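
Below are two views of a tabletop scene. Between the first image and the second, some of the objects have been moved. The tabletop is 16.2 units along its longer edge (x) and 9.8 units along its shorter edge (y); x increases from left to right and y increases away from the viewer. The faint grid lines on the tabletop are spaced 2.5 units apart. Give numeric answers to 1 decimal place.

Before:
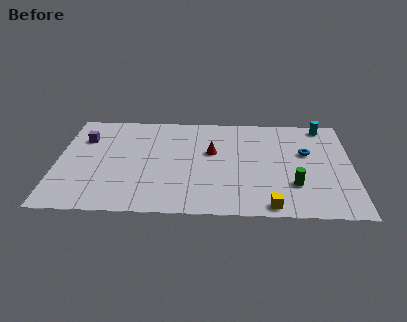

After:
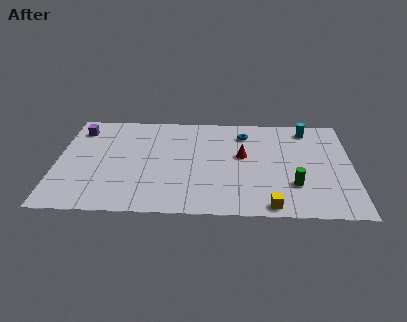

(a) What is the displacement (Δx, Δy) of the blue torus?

(-3.4, 1.8)

From the two frames, the blue torus sits at roughly (13.7, 6.0) before and (10.3, 7.8) after.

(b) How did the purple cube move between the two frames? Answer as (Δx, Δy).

(-0.3, 0.9)

The purple cube was at about (1.4, 7.0) and moved to about (1.1, 7.9).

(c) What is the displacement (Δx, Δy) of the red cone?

(1.7, -0.3)

The red cone started near (8.5, 5.9) and ended near (10.2, 5.6).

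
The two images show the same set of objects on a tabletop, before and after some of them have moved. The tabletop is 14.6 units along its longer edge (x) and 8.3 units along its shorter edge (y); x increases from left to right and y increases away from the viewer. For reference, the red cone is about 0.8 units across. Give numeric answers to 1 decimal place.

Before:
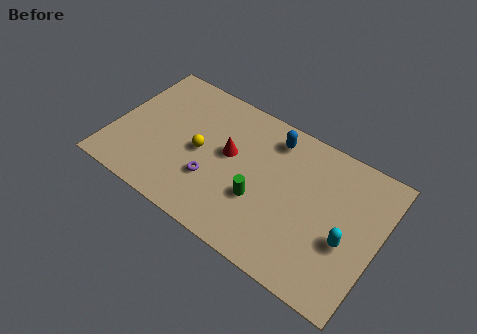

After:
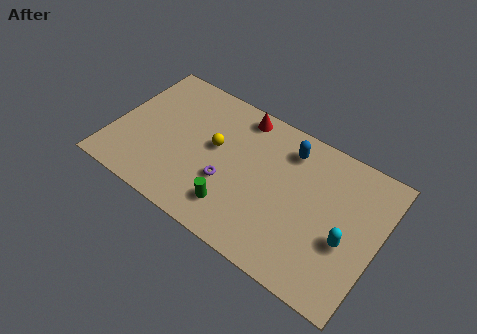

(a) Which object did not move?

the cyan capsule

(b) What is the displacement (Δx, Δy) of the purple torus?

(0.8, 0.3)

The purple torus was at about (5.7, 2.7) and moved to about (6.5, 3.0).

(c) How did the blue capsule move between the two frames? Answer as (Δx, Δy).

(0.9, -0.2)

The blue capsule was at about (8.4, 6.9) and moved to about (9.3, 6.7).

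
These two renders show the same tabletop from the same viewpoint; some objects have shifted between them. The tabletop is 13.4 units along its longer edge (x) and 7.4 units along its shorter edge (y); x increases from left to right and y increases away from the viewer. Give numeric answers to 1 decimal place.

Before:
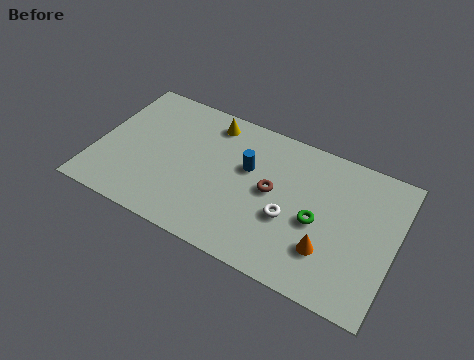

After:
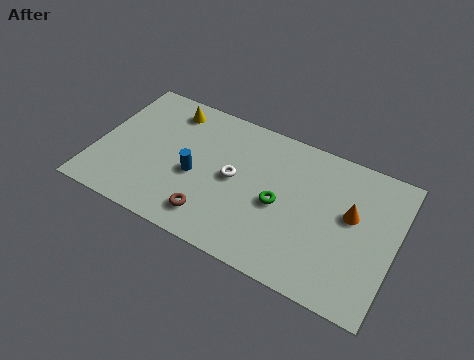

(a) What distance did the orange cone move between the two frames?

2.3

The orange cone moved from about (10.6, 2.1) to (11.4, 4.3), a distance of √(0.8² + 2.2²) ≈ 2.3.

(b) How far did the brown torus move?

3.5

The brown torus was near (7.9, 3.9) before and (5.5, 1.4) after, so it travelled √(2.4² + 2.5²) ≈ 3.5 units.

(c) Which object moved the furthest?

the brown torus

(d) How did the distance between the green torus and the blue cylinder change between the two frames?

+0.3

The distance was about 3.5 in the first image and 3.8 in the second, so they moved 0.3 units further apart.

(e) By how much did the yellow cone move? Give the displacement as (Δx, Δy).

(-1.9, -0.1)

The yellow cone started near (4.8, 6.3) and ended near (2.9, 6.2).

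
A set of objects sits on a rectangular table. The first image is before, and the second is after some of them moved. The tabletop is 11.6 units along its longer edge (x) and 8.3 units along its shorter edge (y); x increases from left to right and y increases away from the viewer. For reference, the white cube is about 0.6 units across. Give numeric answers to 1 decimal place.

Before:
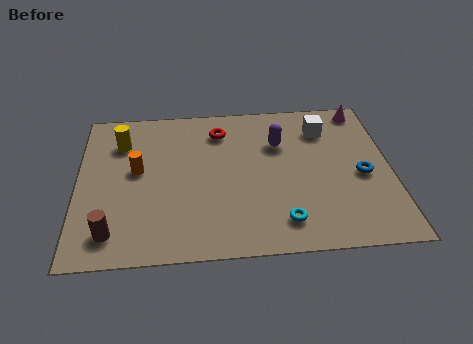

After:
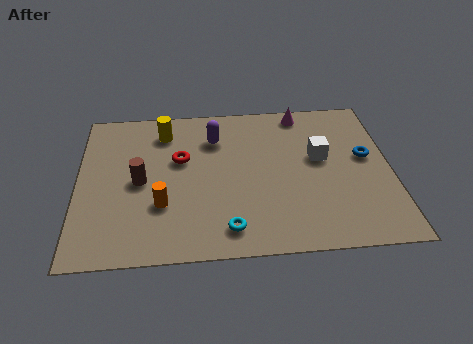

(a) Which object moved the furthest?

the brown cylinder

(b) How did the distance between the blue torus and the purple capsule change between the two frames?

+2.2

The distance was about 3.6 in the first image and 5.8 in the second, so they moved 2.2 units further apart.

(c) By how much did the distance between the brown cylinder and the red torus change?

-4.7

They were about 6.6 units apart before and 1.9 after — 4.7 units closer together.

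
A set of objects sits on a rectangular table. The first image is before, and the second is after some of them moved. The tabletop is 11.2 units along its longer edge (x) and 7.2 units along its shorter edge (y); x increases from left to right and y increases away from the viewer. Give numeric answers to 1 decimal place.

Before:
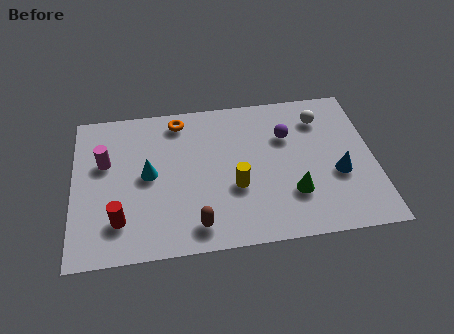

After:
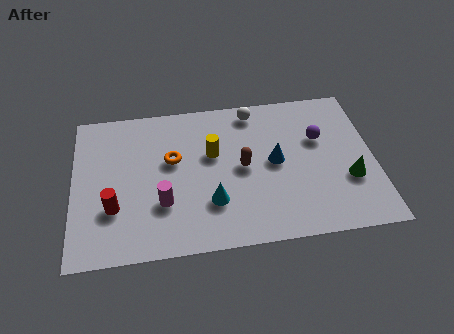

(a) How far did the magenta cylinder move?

3.0

The magenta cylinder moved from about (1.2, 4.5) to (3.3, 2.3), a distance of √(2.1² + 2.2²) ≈ 3.0.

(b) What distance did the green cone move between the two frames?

2.1

The green cone was near (8.1, 2.1) before and (10.2, 2.5) after, so it travelled √(2.1² + 0.4²) ≈ 2.1 units.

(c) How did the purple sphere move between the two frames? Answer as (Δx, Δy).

(1.2, -0.3)

From the two frames, the purple sphere sits at roughly (8.0, 4.9) before and (9.2, 4.6) after.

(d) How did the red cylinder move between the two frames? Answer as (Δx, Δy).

(-0.2, 0.6)

The red cylinder was at about (1.7, 1.7) and moved to about (1.5, 2.3).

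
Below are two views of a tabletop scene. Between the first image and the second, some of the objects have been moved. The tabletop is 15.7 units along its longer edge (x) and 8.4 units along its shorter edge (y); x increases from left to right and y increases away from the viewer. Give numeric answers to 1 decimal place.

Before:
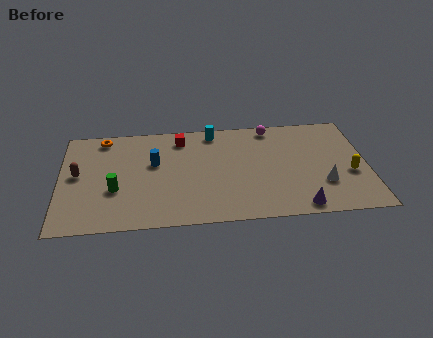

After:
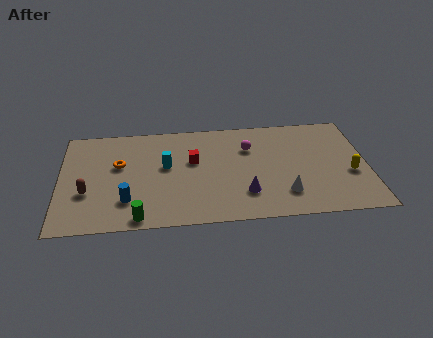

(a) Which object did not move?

the yellow capsule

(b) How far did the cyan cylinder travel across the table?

3.6

From (7.9, 7.4) to (5.4, 4.8), the cyan cylinder covered √(2.5² + 2.6²) ≈ 3.6 units.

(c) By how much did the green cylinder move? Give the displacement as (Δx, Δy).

(1.2, -2.3)

The green cylinder was at about (2.8, 3.1) and moved to about (4.0, 0.8).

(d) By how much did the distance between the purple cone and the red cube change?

-4.6

Before: roughly 8.5 units apart; after: 3.9. That's 4.6 units closer together.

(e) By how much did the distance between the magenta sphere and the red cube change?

-1.7

The distance was about 4.7 in the first image and 3.0 in the second, so they moved 1.7 units closer together.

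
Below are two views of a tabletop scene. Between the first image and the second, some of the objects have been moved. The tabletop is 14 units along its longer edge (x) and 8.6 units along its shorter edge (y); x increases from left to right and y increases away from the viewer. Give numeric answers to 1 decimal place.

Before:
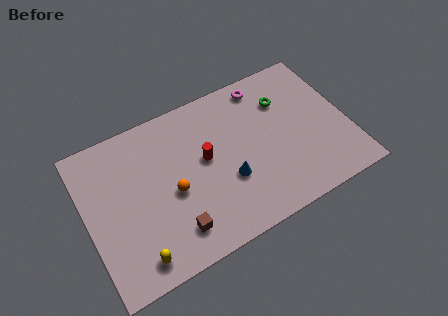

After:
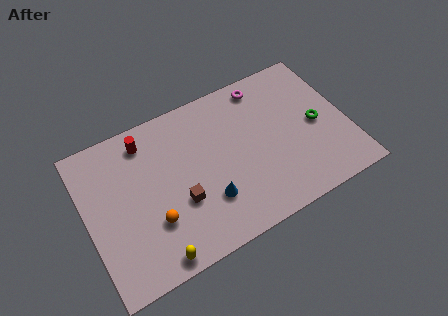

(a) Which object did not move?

the magenta torus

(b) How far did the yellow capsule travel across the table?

1.0

From (2.2, 1.2) to (3.1, 0.8), the yellow capsule covered √(0.9² + 0.4²) ≈ 1.0 units.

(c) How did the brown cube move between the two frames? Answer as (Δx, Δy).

(0.5, 1.4)

The brown cube was at about (4.3, 1.7) and moved to about (4.8, 3.1).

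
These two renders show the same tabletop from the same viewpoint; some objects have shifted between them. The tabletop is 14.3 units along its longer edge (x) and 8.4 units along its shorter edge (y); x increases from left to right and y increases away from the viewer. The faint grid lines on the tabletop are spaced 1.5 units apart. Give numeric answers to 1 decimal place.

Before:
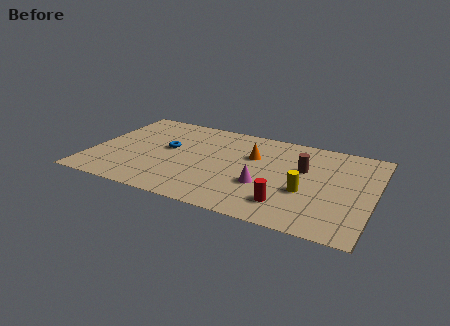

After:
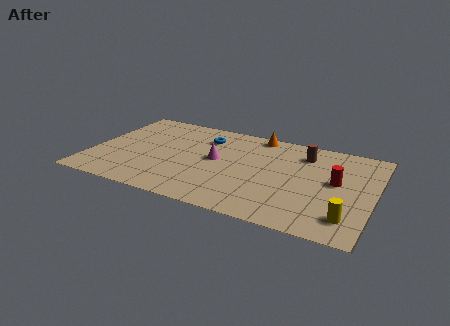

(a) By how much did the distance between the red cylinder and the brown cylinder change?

-0.7

They were about 3.4 units apart before and 2.7 after — 0.7 units closer together.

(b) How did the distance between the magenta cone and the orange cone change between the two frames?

+1.0

Before: roughly 2.6 units apart; after: 3.6. That's 1.0 units further apart.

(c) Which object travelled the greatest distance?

the red cylinder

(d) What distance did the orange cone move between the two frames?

2.1

From (8.1, 5.5) to (8.1, 7.6), the orange cone covered √(0.0² + 2.1²) ≈ 2.1 units.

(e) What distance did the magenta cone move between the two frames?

3.0

The magenta cone was near (8.9, 3.0) before and (6.3, 4.5) after, so it travelled √(2.6² + 1.5²) ≈ 3.0 units.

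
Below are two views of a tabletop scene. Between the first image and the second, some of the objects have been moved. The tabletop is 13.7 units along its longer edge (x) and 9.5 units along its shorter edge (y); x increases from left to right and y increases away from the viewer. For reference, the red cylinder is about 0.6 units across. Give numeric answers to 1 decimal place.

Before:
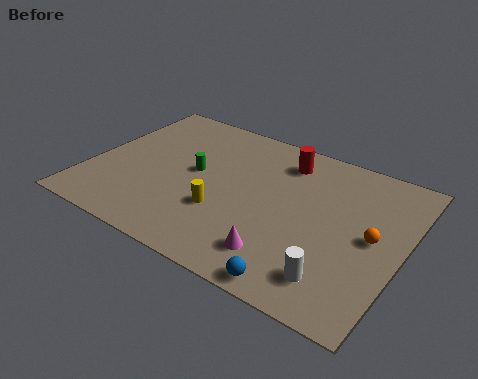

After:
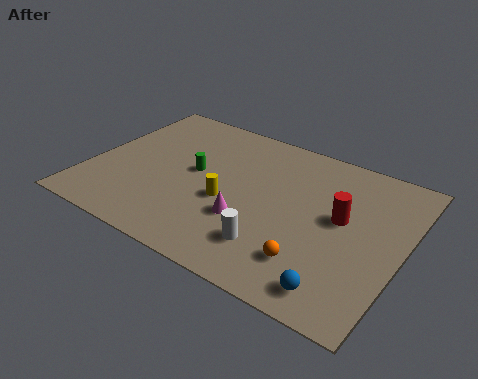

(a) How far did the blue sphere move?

1.7

The blue sphere moved from about (9.9, 0.8) to (11.5, 1.3), a distance of √(1.6² + 0.5²) ≈ 1.7.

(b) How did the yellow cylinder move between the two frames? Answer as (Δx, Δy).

(0.1, 0.7)

From the two frames, the yellow cylinder sits at roughly (6.1, 3.2) before and (6.2, 3.9) after.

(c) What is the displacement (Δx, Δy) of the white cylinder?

(-2.8, 0.4)

The white cylinder started near (11.3, 1.8) and ended near (8.5, 2.2).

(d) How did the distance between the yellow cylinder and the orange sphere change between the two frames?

-2.2

They were about 6.5 units apart before and 4.3 after — 2.2 units closer together.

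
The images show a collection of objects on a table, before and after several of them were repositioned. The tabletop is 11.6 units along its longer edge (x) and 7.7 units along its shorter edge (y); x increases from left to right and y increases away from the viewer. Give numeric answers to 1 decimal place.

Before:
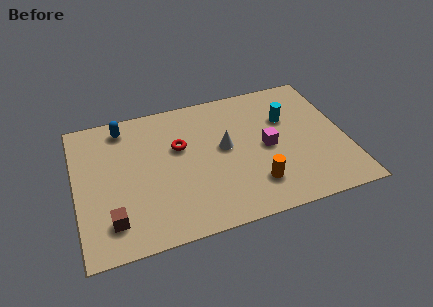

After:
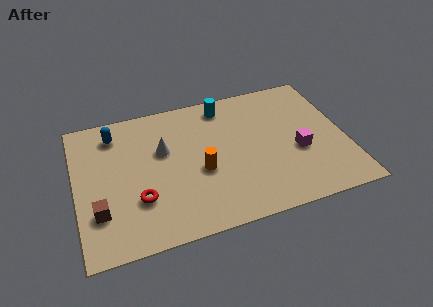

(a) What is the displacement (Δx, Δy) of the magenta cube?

(1.3, -0.6)

The magenta cube started near (8.2, 3.7) and ended near (9.5, 3.1).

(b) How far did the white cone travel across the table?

2.7

The white cone was near (6.4, 4.2) before and (3.8, 4.8) after, so it travelled √(2.6² + 0.6²) ≈ 2.7 units.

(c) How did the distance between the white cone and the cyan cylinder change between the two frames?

+0.4

The distance was about 2.9 in the first image and 3.3 in the second, so they moved 0.4 units further apart.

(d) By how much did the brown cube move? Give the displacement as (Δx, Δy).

(-0.5, 0.6)

The brown cube was at about (1.4, 1.6) and moved to about (0.9, 2.2).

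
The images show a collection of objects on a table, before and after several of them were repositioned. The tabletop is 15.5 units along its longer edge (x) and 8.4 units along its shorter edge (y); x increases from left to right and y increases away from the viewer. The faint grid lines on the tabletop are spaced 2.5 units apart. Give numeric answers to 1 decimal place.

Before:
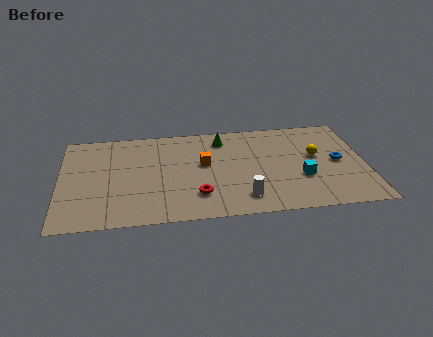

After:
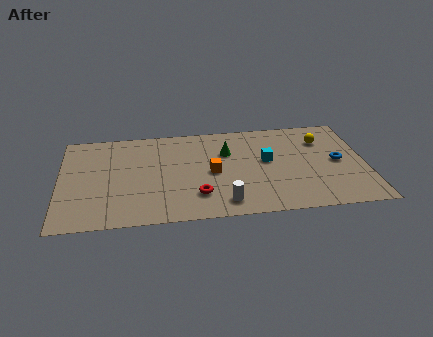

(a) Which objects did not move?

the red torus and the blue torus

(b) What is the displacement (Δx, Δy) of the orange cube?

(0.4, -0.8)

The orange cube was at about (7.3, 4.8) and moved to about (7.7, 4.0).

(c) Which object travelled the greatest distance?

the cyan cube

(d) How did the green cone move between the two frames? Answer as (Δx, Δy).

(0.2, -1.2)

The green cone started near (8.3, 6.9) and ended near (8.5, 5.7).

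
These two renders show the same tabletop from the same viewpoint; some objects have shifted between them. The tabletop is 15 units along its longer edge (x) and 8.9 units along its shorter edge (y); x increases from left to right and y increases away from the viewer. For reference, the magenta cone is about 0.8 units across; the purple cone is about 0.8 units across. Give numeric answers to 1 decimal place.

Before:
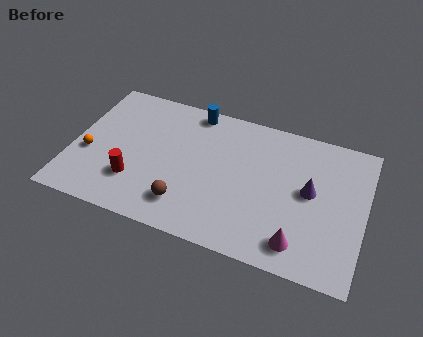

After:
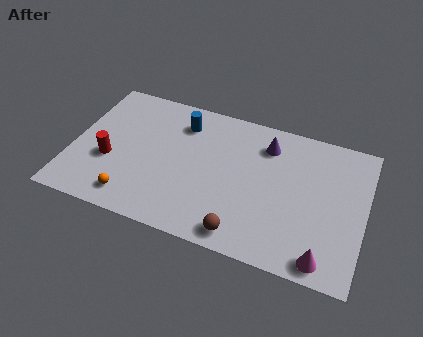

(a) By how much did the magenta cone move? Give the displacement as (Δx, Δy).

(1.3, -0.5)

The magenta cone was at about (11.9, 1.5) and moved to about (13.2, 1.0).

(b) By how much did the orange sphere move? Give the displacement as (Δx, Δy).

(2.5, -2.1)

The orange sphere started near (0.9, 3.5) and ended near (3.4, 1.4).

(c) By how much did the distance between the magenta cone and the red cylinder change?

+2.9

They were about 8.6 units apart before and 11.5 after — 2.9 units further apart.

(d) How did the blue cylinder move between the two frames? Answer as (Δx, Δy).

(-0.5, -1.0)

The blue cylinder was at about (5.9, 8.0) and moved to about (5.4, 7.0).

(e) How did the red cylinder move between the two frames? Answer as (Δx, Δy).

(-1.4, 0.9)

The red cylinder started near (3.4, 2.5) and ended near (2.0, 3.4).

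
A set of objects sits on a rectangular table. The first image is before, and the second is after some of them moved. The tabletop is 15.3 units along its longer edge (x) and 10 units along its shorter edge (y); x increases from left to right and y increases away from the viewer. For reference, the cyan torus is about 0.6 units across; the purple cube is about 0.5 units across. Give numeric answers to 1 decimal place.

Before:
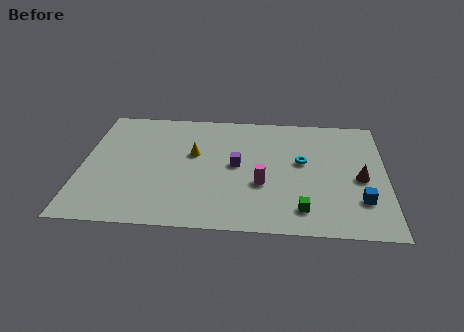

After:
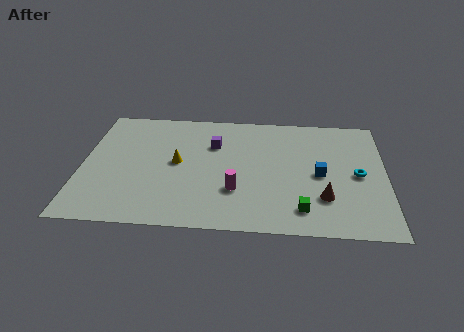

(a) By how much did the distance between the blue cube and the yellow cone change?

-1.8

They were about 9.0 units apart before and 7.2 after — 1.8 units closer together.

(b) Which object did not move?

the green cube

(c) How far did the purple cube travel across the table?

2.1

The purple cube moved from about (7.8, 5.2) to (6.6, 6.9), a distance of √(1.2² + 1.7²) ≈ 2.1.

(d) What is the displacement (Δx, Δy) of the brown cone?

(-1.8, -1.7)

The brown cone was at about (14.0, 4.5) and moved to about (12.2, 2.8).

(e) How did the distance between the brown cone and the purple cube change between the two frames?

+0.7

The distance was about 6.2 in the first image and 6.9 in the second, so they moved 0.7 units further apart.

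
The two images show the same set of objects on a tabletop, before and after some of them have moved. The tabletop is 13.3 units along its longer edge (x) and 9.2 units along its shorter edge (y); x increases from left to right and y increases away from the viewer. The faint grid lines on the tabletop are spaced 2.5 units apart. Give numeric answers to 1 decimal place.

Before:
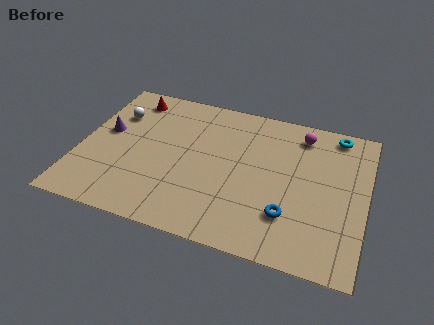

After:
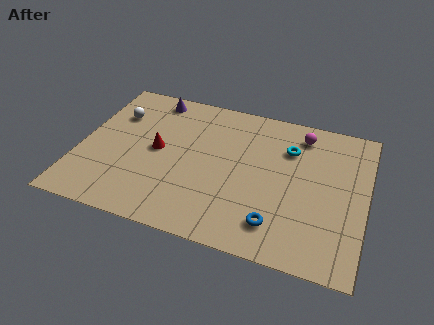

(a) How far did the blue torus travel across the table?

0.9

The blue torus was near (9.9, 2.5) before and (9.4, 1.8) after, so it travelled √(0.5² + 0.7²) ≈ 0.9 units.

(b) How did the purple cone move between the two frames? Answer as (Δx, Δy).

(1.9, 2.9)

From the two frames, the purple cone sits at roughly (1.1, 5.2) before and (3.0, 8.1) after.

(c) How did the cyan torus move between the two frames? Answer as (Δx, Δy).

(-2.1, -1.6)

From the two frames, the cyan torus sits at roughly (11.7, 8.2) before and (9.6, 6.6) after.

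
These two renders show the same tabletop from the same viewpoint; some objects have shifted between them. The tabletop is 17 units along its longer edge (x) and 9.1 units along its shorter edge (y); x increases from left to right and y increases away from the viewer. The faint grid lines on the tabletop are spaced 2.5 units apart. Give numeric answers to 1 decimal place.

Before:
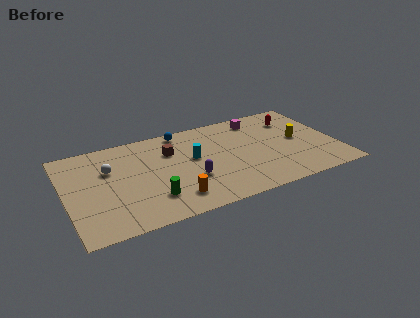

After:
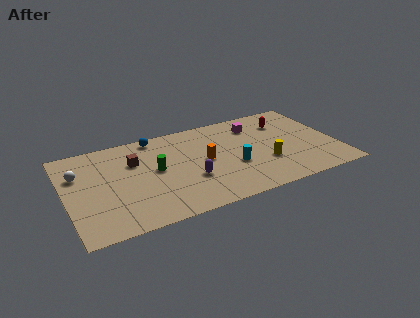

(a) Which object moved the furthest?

the orange cylinder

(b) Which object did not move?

the purple capsule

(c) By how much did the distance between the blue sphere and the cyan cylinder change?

+3.5

Before: roughly 3.0 units apart; after: 6.5. That's 3.5 units further apart.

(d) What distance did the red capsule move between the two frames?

0.6

From (14.7, 6.9) to (14.1, 6.8), the red capsule covered √(0.6² + 0.1²) ≈ 0.6 units.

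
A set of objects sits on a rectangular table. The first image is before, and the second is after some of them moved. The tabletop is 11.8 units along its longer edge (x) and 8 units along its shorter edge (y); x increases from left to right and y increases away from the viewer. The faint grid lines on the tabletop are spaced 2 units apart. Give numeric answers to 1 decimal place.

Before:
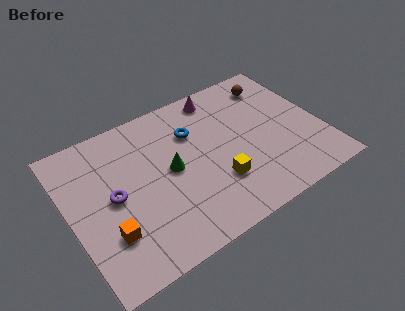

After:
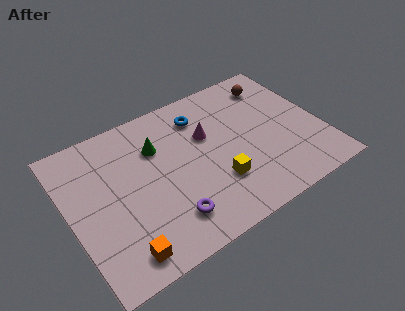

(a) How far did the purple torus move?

3.2

From (2.0, 4.0) to (4.2, 1.7), the purple torus covered √(2.2² + 2.3²) ≈ 3.2 units.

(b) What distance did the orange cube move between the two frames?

1.3

The orange cube was near (1.5, 2.3) before and (1.9, 1.1) after, so it travelled √(0.4² + 1.2²) ≈ 1.3 units.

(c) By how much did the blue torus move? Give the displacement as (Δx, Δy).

(0.5, 0.7)

The blue torus started near (6.0, 5.6) and ended near (6.5, 6.3).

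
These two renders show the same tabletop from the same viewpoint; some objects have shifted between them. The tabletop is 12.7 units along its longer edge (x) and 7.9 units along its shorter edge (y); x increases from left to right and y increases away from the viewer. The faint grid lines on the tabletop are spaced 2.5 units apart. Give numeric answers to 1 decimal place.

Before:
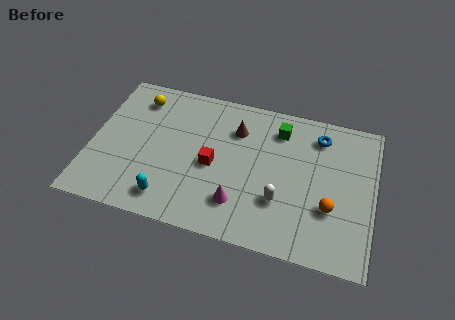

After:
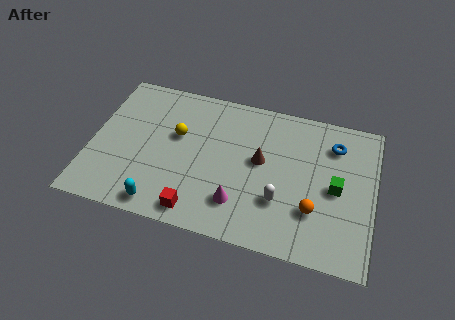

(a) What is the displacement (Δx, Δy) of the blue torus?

(0.7, -0.3)

The blue torus was at about (10.1, 6.4) and moved to about (10.8, 6.1).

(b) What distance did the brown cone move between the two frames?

1.8

From (6.4, 5.8) to (7.6, 4.4), the brown cone covered √(1.2² + 1.4²) ≈ 1.8 units.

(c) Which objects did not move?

the magenta cone and the white capsule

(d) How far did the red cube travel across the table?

2.6

From (5.5, 3.6) to (5.0, 1.0), the red cube covered √(0.5² + 2.6²) ≈ 2.6 units.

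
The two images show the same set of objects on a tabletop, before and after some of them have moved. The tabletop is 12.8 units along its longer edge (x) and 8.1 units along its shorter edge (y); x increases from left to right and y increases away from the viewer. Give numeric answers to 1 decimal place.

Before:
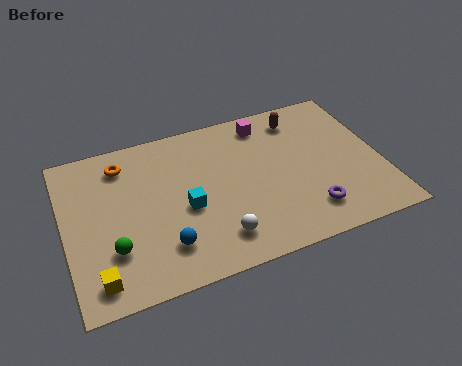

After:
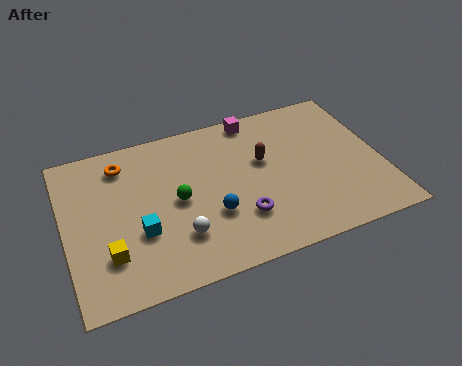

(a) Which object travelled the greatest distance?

the green sphere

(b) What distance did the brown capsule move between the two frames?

2.5

The brown capsule moved from about (9.8, 6.7) to (8.1, 4.9), a distance of √(1.7² + 1.8²) ≈ 2.5.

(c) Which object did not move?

the orange torus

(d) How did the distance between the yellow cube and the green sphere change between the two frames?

+2.0

The distance was about 1.4 in the first image and 3.4 in the second, so they moved 2.0 units further apart.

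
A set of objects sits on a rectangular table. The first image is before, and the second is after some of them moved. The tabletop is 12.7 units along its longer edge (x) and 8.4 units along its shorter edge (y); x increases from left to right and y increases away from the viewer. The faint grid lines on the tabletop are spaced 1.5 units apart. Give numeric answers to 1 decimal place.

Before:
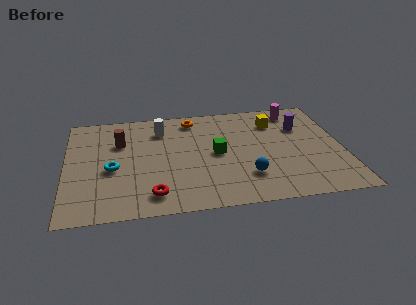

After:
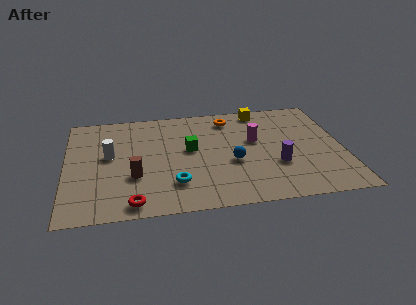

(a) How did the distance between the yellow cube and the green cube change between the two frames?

+0.8

Before: roughly 3.6 units apart; after: 4.4. That's 0.8 units further apart.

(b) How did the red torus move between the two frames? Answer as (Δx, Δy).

(-0.9, -0.5)

From the two frames, the red torus sits at roughly (3.9, 1.4) before and (3.0, 0.9) after.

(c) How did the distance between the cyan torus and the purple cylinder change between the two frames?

-4.3

The distance was about 9.1 in the first image and 4.8 in the second, so they moved 4.3 units closer together.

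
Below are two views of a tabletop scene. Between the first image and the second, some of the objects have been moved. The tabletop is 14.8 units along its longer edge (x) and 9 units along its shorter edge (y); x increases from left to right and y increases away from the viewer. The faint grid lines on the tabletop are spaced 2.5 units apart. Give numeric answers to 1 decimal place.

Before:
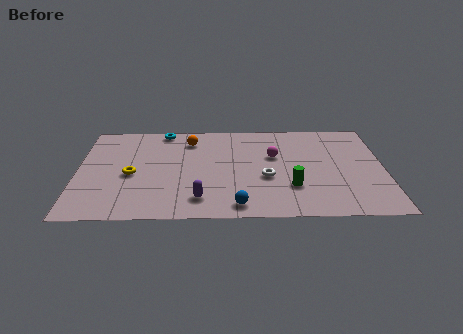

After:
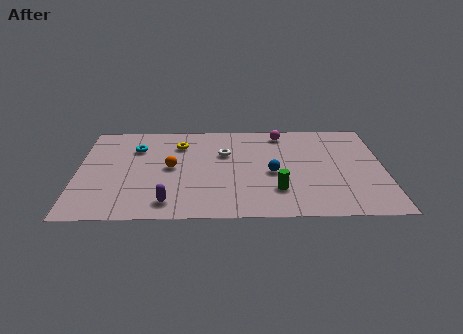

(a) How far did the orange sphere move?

2.8

The orange sphere moved from about (5.4, 7.2) to (4.5, 4.6), a distance of √(0.9² + 2.6²) ≈ 2.8.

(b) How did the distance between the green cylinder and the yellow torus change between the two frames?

-1.4

The distance was about 7.8 in the first image and 6.4 in the second, so they moved 1.4 units closer together.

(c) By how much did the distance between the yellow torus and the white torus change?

-4.1

Before: roughly 6.5 units apart; after: 2.4. That's 4.1 units closer together.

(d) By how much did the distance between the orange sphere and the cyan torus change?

+0.9

They were about 1.6 units apart before and 2.5 after — 0.9 units further apart.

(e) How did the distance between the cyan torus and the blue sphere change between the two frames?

-0.9

They were about 8.0 units apart before and 7.1 after — 0.9 units closer together.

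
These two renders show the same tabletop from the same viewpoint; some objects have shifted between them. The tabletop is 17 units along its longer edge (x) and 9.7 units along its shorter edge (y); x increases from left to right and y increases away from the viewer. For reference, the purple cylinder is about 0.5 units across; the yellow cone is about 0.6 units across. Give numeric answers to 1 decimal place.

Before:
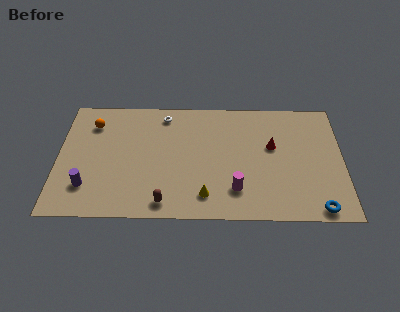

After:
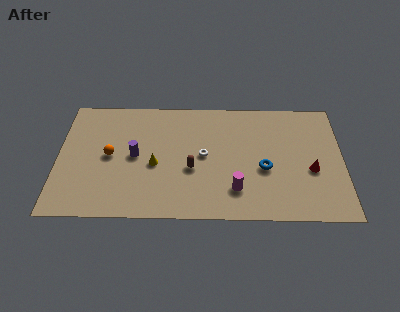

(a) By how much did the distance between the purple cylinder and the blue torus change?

-5.9

The distance was about 13.7 in the first image and 7.8 in the second, so they moved 5.9 units closer together.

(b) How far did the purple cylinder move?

3.8

The purple cylinder was near (1.8, 2.4) before and (4.6, 4.9) after, so it travelled √(2.8² + 2.5²) ≈ 3.8 units.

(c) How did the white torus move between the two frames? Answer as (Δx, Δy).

(2.4, -3.3)

The white torus was at about (6.3, 8.3) and moved to about (8.7, 5.0).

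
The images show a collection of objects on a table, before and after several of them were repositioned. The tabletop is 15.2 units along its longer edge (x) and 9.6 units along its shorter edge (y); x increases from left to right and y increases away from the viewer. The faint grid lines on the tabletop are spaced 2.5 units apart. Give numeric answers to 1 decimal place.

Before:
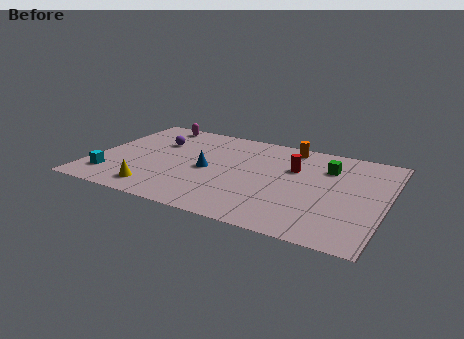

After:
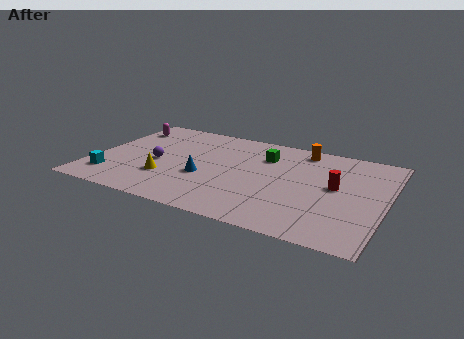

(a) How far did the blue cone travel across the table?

0.8

The blue cone was near (6.0, 4.5) before and (5.9, 3.7) after, so it travelled √(0.1² + 0.8²) ≈ 0.8 units.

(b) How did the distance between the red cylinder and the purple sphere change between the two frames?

+2.0

The distance was about 7.3 in the first image and 9.3 in the second, so they moved 2.0 units further apart.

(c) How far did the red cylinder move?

2.5

The red cylinder moved from about (10.3, 6.3) to (12.6, 5.2), a distance of √(2.3² + 1.1²) ≈ 2.5.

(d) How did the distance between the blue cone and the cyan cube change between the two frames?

-0.4

They were about 5.4 units apart before and 5.0 after — 0.4 units closer together.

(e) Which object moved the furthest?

the green cube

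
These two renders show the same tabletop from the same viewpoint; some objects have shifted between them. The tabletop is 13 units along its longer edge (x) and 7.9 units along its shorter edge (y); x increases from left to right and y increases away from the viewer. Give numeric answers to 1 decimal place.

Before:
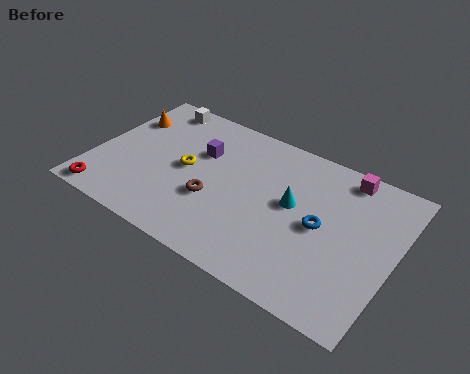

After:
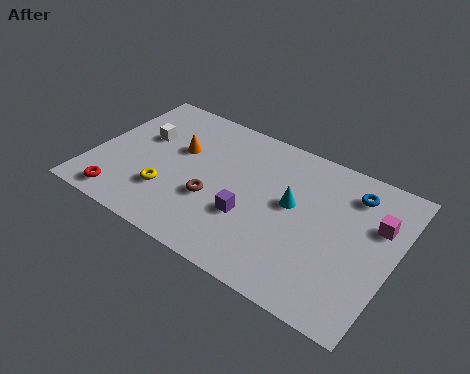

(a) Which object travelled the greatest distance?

the purple cube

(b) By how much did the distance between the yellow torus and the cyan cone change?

+0.9

They were about 4.6 units apart before and 5.5 after — 0.9 units further apart.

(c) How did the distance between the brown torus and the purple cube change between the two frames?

-0.9

The distance was about 2.5 in the first image and 1.6 in the second, so they moved 0.9 units closer together.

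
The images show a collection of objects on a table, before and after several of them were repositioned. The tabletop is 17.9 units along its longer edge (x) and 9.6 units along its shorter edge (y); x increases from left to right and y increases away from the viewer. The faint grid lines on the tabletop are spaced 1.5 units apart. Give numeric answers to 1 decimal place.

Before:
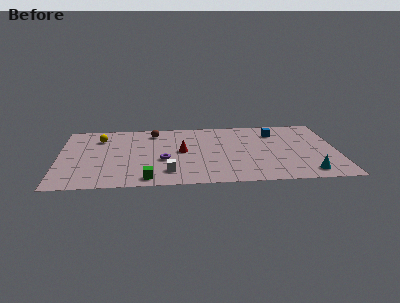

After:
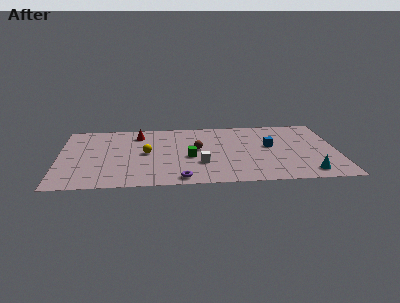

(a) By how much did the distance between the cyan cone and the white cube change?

-1.9

The distance was about 8.9 in the first image and 7.0 in the second, so they moved 1.9 units closer together.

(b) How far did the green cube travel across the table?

4.0

From (5.7, 1.1) to (8.4, 4.1), the green cube covered √(2.7² + 3.0²) ≈ 4.0 units.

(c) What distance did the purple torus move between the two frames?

3.0

From (6.7, 3.8) to (7.8, 1.0), the purple torus covered √(1.1² + 2.8²) ≈ 3.0 units.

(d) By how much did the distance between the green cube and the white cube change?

-0.4

They were about 1.6 units apart before and 1.2 after — 0.4 units closer together.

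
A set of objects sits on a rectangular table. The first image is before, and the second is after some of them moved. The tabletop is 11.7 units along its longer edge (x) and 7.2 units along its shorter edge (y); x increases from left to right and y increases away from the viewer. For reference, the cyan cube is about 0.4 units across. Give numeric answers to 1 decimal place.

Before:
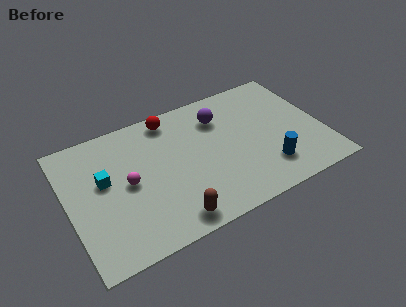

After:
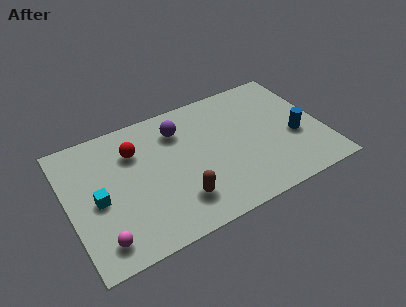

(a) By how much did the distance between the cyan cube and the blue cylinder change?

+1.5

Before: roughly 7.6 units apart; after: 9.1. That's 1.5 units further apart.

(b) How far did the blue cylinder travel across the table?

1.9

The blue cylinder was near (8.9, 1.7) before and (10.4, 2.9) after, so it travelled √(1.5² + 1.2²) ≈ 1.9 units.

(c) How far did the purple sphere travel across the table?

1.9

The purple sphere was near (7.2, 5.4) before and (5.3, 5.5) after, so it travelled √(1.9² + 0.1²) ≈ 1.9 units.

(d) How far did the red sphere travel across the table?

2.1

From (5.0, 6.3) to (3.2, 5.2), the red sphere covered √(1.8² + 1.1²) ≈ 2.1 units.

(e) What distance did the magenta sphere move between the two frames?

2.8

From (2.7, 3.6) to (1.2, 1.2), the magenta sphere covered √(1.5² + 2.4²) ≈ 2.8 units.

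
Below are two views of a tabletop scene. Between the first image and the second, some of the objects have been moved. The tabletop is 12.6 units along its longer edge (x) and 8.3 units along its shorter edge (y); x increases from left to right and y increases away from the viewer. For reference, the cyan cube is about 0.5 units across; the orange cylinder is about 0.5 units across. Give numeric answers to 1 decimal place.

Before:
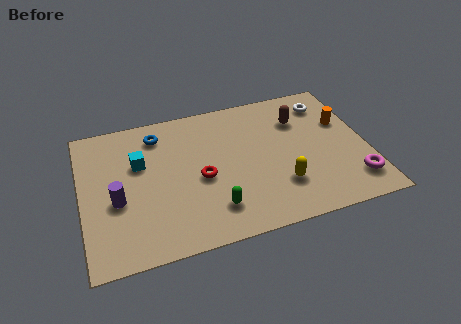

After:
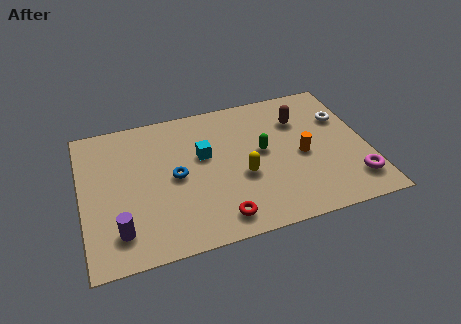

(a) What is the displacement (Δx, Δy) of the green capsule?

(2.4, 2.7)

The green capsule was at about (5.6, 1.8) and moved to about (8.0, 4.5).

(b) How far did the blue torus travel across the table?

2.8

From (3.5, 6.8) to (4.1, 4.1), the blue torus covered √(0.6² + 2.7²) ≈ 2.8 units.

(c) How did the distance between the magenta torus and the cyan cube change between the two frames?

-2.7

Before: roughly 9.9 units apart; after: 7.2. That's 2.7 units closer together.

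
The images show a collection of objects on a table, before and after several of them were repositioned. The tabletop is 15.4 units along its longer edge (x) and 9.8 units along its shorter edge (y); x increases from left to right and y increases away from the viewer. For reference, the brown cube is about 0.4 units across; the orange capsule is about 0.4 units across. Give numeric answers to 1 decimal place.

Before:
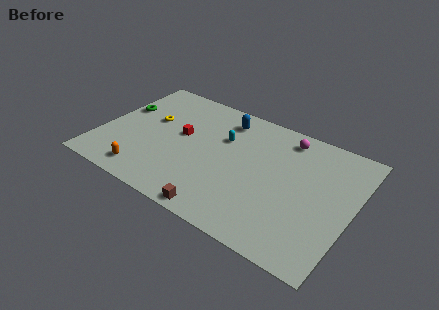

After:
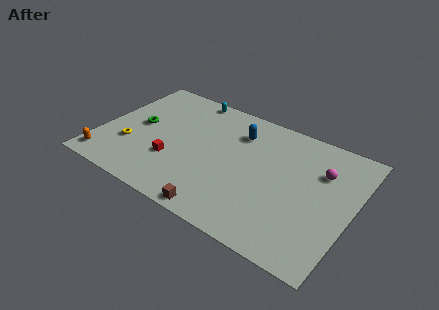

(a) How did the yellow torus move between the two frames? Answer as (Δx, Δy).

(-0.8, -2.7)

From the two frames, the yellow torus sits at roughly (2.8, 5.9) before and (2.0, 3.2) after.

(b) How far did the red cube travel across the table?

2.3

The red cube was near (4.8, 5.5) before and (4.7, 3.2) after, so it travelled √(0.1² + 2.3²) ≈ 2.3 units.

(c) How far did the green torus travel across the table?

1.6

The green torus moved from about (0.9, 6.1) to (2.2, 5.1), a distance of √(1.3² + 1.0²) ≈ 1.6.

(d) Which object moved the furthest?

the cyan capsule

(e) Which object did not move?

the brown cube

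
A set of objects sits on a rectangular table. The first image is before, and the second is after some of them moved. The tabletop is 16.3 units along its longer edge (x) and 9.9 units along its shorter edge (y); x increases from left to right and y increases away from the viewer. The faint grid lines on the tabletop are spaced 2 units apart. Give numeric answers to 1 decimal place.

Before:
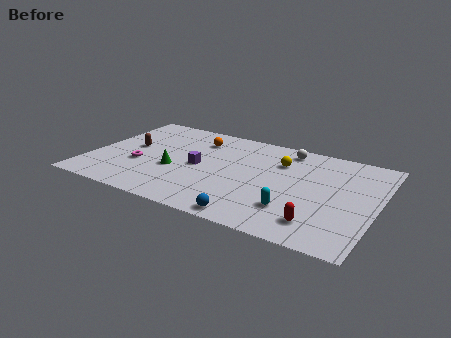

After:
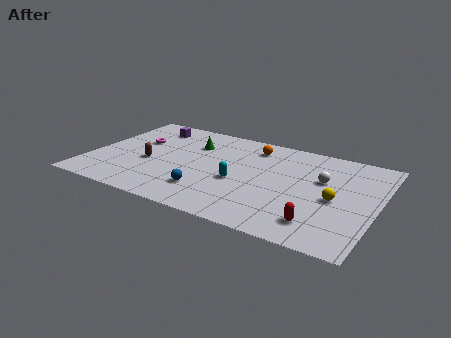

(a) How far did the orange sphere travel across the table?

3.2

The orange sphere was near (5.7, 7.7) before and (8.9, 8.1) after, so it travelled √(3.2² + 0.4²) ≈ 3.2 units.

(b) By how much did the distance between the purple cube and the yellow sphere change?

+6.8

They were about 5.0 units apart before and 11.8 after — 6.8 units further apart.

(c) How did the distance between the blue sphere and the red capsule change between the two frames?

+2.7

The distance was about 3.7 in the first image and 6.4 in the second, so they moved 2.7 units further apart.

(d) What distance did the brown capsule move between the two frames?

1.8

From (2.1, 5.4) to (3.4, 4.1), the brown capsule covered √(1.3² + 1.3²) ≈ 1.8 units.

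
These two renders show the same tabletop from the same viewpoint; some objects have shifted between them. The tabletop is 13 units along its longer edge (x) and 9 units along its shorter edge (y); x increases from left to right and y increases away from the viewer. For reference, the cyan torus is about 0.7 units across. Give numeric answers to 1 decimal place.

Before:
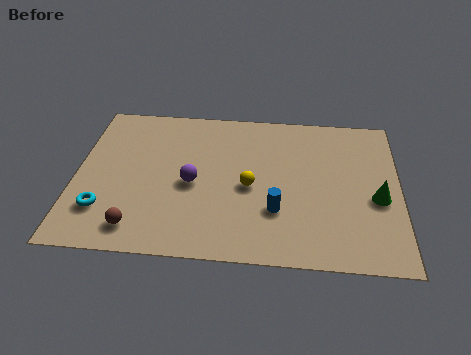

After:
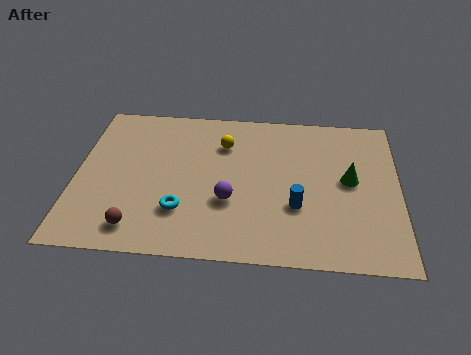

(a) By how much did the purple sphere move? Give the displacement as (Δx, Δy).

(1.5, -0.9)

From the two frames, the purple sphere sits at roughly (4.7, 4.1) before and (6.2, 3.2) after.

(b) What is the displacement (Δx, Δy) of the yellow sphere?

(-1.1, 2.5)

From the two frames, the yellow sphere sits at roughly (7.0, 4.1) before and (5.9, 6.6) after.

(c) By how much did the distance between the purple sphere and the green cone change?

-2.3

The distance was about 7.4 in the first image and 5.1 in the second, so they moved 2.3 units closer together.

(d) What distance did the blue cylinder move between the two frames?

0.9

The blue cylinder was near (8.1, 2.8) before and (8.9, 3.1) after, so it travelled √(0.8² + 0.3²) ≈ 0.9 units.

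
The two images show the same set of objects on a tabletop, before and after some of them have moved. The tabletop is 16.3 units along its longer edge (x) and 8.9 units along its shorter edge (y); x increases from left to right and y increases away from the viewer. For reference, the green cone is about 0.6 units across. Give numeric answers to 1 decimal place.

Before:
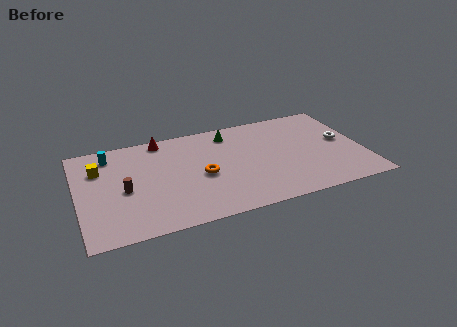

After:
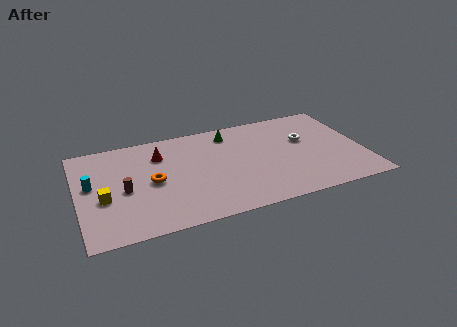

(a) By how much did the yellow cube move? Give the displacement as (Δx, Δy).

(0.1, -2.7)

The yellow cube was at about (1.3, 6.3) and moved to about (1.4, 3.6).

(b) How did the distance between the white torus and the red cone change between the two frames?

-2.3

Before: roughly 10.7 units apart; after: 8.4. That's 2.3 units closer together.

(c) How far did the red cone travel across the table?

1.4

The red cone was near (5.0, 8.0) before and (4.8, 6.6) after, so it travelled √(0.2² + 1.4²) ≈ 1.4 units.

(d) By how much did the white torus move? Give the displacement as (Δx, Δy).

(-2.1, 0.7)

The white torus was at about (15.2, 4.8) and moved to about (13.1, 5.5).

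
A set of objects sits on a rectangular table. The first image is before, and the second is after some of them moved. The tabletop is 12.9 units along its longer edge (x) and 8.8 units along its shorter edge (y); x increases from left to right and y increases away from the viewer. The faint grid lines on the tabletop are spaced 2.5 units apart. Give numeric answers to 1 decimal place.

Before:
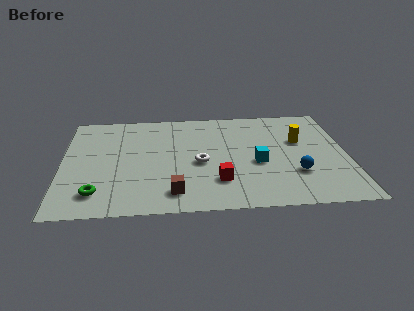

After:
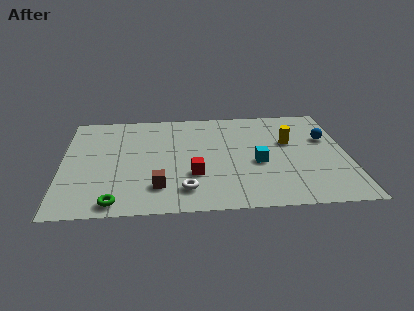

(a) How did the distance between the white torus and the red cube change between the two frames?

-0.5

They were about 1.8 units apart before and 1.3 after — 0.5 units closer together.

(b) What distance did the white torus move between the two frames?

2.3

The white torus moved from about (6.2, 3.9) to (5.5, 1.7), a distance of √(0.7² + 2.2²) ≈ 2.3.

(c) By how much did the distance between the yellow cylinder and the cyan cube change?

-0.4

The distance was about 2.7 in the first image and 2.3 in the second, so they moved 0.4 units closer together.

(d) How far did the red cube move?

1.3

The red cube was near (7.0, 2.3) before and (5.9, 2.9) after, so it travelled √(1.1² + 0.6²) ≈ 1.3 units.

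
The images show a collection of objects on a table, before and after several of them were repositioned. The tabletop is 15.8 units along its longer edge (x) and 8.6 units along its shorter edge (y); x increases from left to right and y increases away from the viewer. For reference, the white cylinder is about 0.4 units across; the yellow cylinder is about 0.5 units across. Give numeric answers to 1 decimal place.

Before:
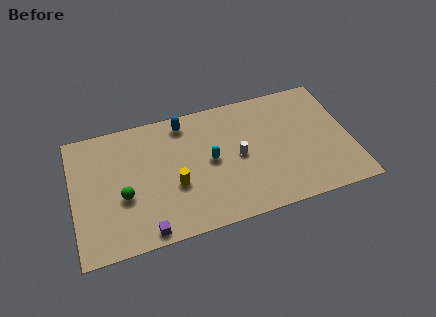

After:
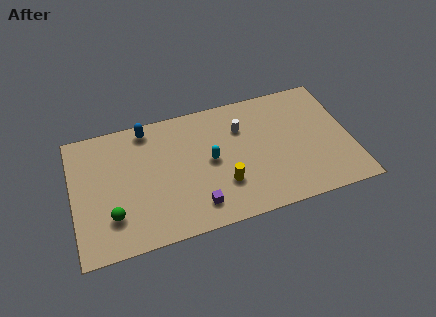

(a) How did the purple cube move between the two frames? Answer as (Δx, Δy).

(2.9, 0.8)

The purple cube was at about (3.9, 0.8) and moved to about (6.8, 1.6).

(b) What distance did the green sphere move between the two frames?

1.3

The green sphere was near (2.8, 3.4) before and (2.1, 2.3) after, so it travelled √(0.7² + 1.1²) ≈ 1.3 units.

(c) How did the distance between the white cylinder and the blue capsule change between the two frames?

+1.2

They were about 4.3 units apart before and 5.5 after — 1.2 units further apart.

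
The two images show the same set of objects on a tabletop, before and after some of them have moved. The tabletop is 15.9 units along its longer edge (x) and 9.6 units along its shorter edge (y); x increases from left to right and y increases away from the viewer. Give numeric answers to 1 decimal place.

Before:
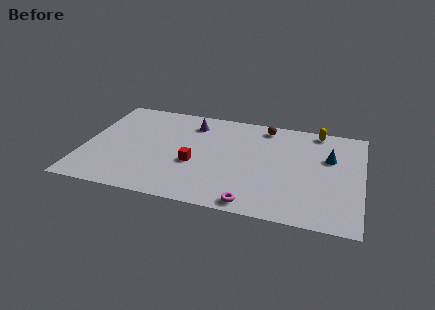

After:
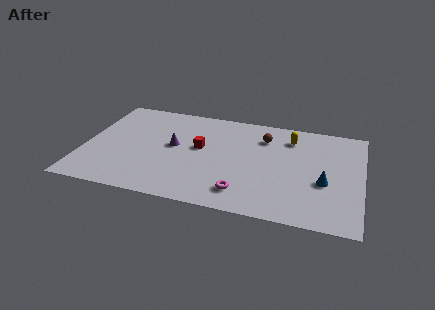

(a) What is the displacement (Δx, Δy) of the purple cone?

(-0.9, -2.5)

The purple cone was at about (6.0, 7.7) and moved to about (5.1, 5.2).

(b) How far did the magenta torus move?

1.1

The magenta torus moved from about (9.9, 0.9) to (9.3, 1.8), a distance of √(0.6² + 0.9²) ≈ 1.1.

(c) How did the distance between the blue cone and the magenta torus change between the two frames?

-1.8

They were about 6.7 units apart before and 4.9 after — 1.8 units closer together.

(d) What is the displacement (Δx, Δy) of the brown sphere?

(0.0, -1.1)

The brown sphere was at about (10.2, 8.4) and moved to about (10.2, 7.3).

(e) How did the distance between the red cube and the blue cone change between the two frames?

-0.6

The distance was about 8.0 in the first image and 7.4 in the second, so they moved 0.6 units closer together.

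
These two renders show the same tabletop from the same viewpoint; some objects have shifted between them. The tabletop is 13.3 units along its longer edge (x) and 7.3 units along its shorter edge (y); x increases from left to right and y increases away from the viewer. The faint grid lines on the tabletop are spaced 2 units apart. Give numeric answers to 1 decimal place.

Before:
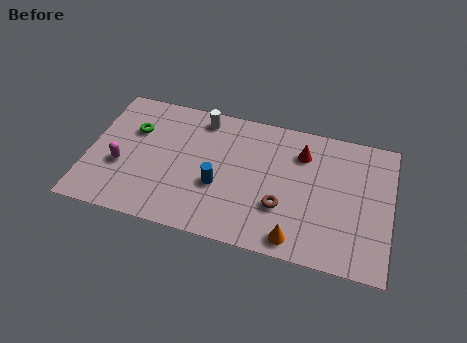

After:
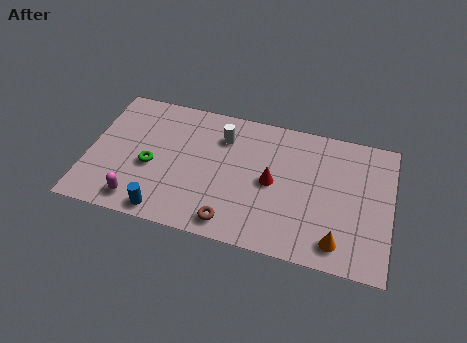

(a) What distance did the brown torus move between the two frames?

2.5

From (8.6, 2.4) to (6.5, 1.0), the brown torus covered √(2.1² + 1.4²) ≈ 2.5 units.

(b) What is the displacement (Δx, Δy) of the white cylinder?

(1.0, -0.8)

The white cylinder was at about (4.8, 6.3) and moved to about (5.8, 5.5).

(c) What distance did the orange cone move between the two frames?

1.8

From (9.3, 0.9) to (11.1, 1.2), the orange cone covered √(1.8² + 0.3²) ≈ 1.8 units.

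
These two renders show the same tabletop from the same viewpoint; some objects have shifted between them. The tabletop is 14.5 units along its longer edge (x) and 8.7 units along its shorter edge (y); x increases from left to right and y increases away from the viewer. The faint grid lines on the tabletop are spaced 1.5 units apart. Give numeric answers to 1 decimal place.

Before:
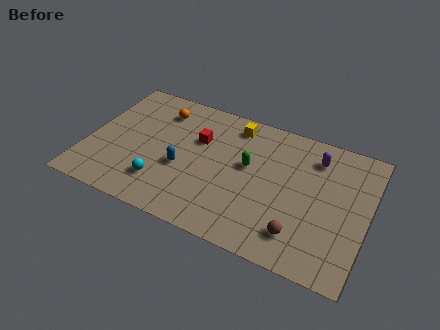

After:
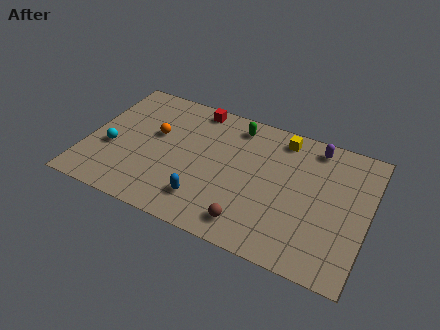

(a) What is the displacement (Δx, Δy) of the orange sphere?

(0.0, -1.7)

From the two frames, the orange sphere sits at roughly (3.4, 6.9) before and (3.4, 5.2) after.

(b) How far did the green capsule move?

2.6

The green capsule was near (8.3, 5.0) before and (7.4, 7.4) after, so it travelled √(0.9² + 2.4²) ≈ 2.6 units.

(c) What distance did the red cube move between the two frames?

2.1

The red cube moved from about (5.6, 5.7) to (5.2, 7.8), a distance of √(0.4² + 2.1²) ≈ 2.1.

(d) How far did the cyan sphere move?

3.1

The cyan sphere moved from about (4.1, 2.1) to (1.3, 3.4), a distance of √(2.8² + 1.3²) ≈ 3.1.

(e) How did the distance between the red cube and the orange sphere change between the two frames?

+0.7

Before: roughly 2.5 units apart; after: 3.2. That's 0.7 units further apart.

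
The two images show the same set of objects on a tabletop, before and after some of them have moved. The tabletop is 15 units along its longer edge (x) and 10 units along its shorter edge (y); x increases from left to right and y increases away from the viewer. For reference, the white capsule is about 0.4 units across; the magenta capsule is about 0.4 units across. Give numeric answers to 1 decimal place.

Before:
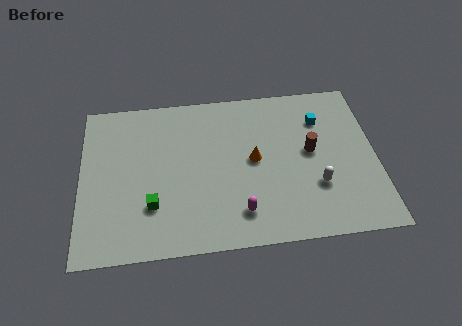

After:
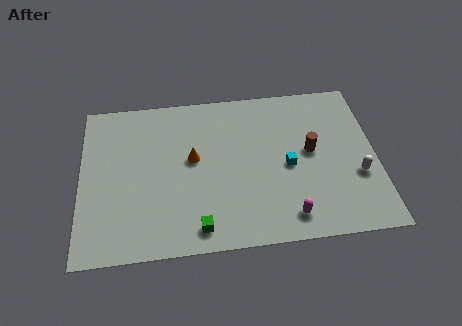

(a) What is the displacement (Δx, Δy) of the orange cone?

(-3.1, 0.4)

The orange cone started near (8.8, 5.2) and ended near (5.7, 5.6).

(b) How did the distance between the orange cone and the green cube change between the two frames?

-1.4

The distance was about 5.7 in the first image and 4.3 in the second, so they moved 1.4 units closer together.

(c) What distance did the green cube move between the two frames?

2.8

The green cube moved from about (3.6, 2.9) to (5.9, 1.3), a distance of √(2.3² + 1.6²) ≈ 2.8.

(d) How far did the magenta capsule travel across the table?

2.5

The magenta capsule was near (8.0, 2.0) before and (10.4, 1.5) after, so it travelled √(2.4² + 0.5²) ≈ 2.5 units.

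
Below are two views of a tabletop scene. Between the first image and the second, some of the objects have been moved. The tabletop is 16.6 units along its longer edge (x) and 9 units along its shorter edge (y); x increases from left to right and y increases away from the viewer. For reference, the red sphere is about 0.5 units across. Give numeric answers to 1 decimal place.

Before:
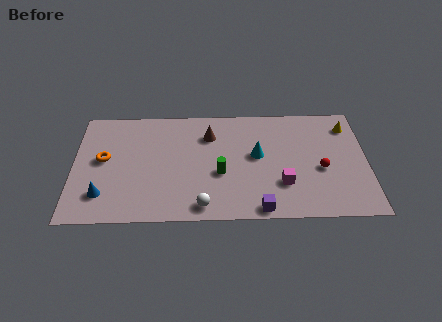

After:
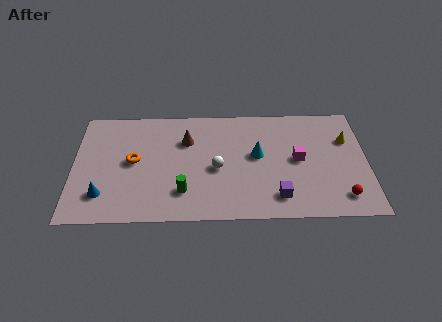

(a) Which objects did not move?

the blue cone and the cyan cone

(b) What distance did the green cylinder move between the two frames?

2.5

The green cylinder was near (8.3, 3.6) before and (6.2, 2.2) after, so it travelled √(2.1² + 1.4²) ≈ 2.5 units.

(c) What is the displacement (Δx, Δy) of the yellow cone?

(-0.1, -1.1)

From the two frames, the yellow cone sits at roughly (15.6, 7.2) before and (15.5, 6.1) after.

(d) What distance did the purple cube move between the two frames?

1.3

From (10.5, 0.8) to (11.5, 1.7), the purple cube covered √(1.0² + 0.9²) ≈ 1.3 units.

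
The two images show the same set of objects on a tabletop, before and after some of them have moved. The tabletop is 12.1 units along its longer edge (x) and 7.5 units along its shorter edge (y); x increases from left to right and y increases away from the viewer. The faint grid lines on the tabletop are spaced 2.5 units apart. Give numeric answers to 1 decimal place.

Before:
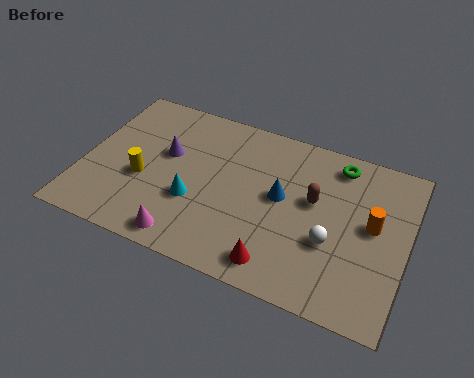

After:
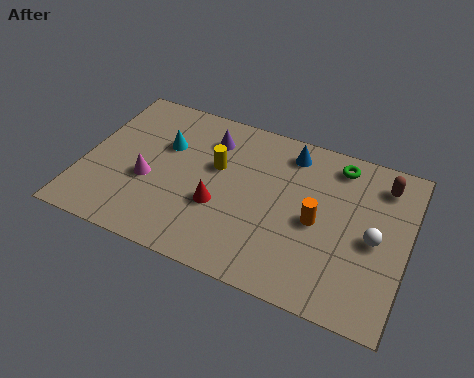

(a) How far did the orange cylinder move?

2.1

From (10.8, 4.1) to (8.8, 3.5), the orange cylinder covered √(2.0² + 0.6²) ≈ 2.1 units.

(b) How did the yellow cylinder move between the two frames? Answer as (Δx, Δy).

(2.6, 1.6)

The yellow cylinder was at about (2.3, 3.0) and moved to about (4.9, 4.6).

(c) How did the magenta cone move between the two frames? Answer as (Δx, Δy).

(-1.7, 2.1)

The magenta cone was at about (4.2, 0.9) and moved to about (2.5, 3.0).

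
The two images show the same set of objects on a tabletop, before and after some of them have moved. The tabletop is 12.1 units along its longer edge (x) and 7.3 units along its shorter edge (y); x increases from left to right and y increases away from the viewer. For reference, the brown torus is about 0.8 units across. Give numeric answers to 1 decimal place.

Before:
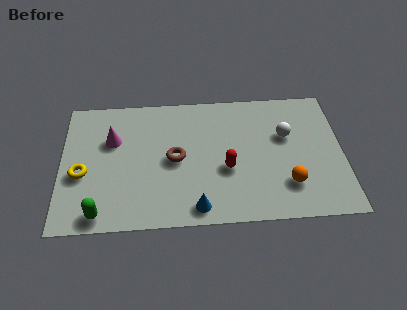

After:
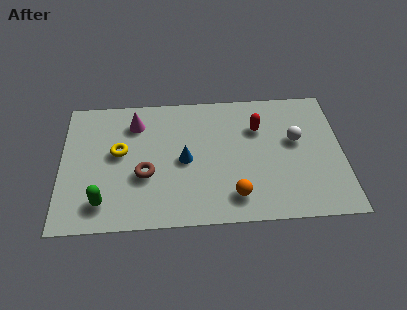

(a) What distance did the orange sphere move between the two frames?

2.4

The orange sphere was near (9.7, 1.9) before and (7.4, 1.4) after, so it travelled √(2.3² + 0.5²) ≈ 2.4 units.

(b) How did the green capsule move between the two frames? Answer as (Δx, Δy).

(0.1, 0.6)

The green capsule started near (1.7, 0.8) and ended near (1.8, 1.4).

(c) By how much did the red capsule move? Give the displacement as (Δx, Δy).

(1.4, 2.2)

The red capsule started near (7.1, 2.9) and ended near (8.5, 5.1).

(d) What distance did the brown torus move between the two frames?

1.5

The brown torus moved from about (4.9, 3.6) to (3.6, 2.8), a distance of √(1.3² + 0.8²) ≈ 1.5.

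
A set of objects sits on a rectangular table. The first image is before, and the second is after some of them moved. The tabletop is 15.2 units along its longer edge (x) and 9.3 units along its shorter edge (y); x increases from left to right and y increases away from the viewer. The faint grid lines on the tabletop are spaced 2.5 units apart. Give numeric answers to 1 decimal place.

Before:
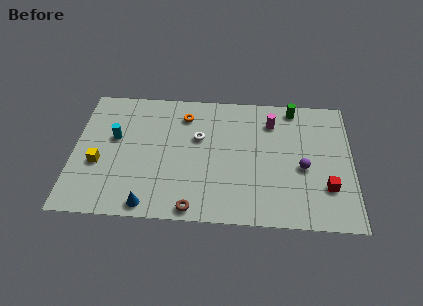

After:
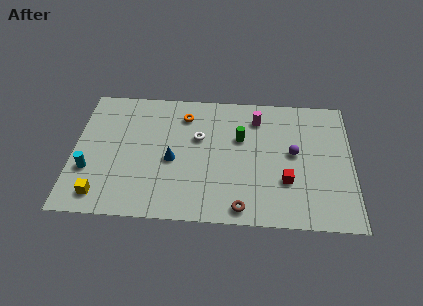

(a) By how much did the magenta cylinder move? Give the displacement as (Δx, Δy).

(-0.8, 0.2)

From the two frames, the magenta cylinder sits at roughly (10.8, 7.2) before and (10.0, 7.4) after.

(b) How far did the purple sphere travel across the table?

1.1

The purple sphere moved from about (12.5, 4.0) to (12.0, 5.0), a distance of √(0.5² + 1.0²) ≈ 1.1.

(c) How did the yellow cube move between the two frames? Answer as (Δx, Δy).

(0.2, -2.2)

The yellow cube was at about (1.4, 3.6) and moved to about (1.6, 1.4).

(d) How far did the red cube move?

2.2

The red cube was near (13.8, 2.7) before and (11.6, 3.0) after, so it travelled √(2.2² + 0.3²) ≈ 2.2 units.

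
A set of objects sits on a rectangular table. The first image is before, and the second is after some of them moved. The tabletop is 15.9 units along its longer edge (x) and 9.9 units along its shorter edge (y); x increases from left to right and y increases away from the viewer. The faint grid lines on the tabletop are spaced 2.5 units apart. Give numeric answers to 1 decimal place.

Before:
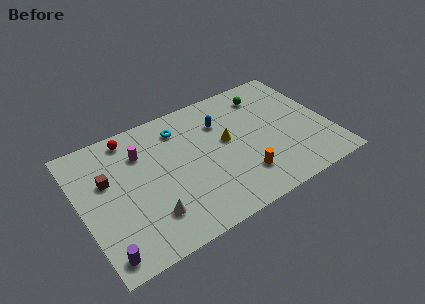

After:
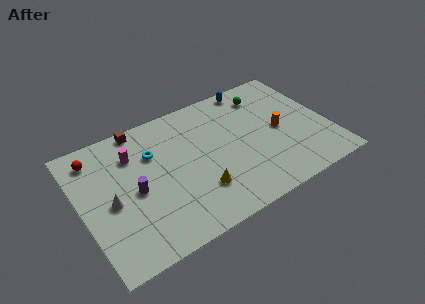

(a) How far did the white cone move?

3.0

The white cone moved from about (4.0, 2.4) to (1.8, 4.5), a distance of √(2.2² + 2.1²) ≈ 3.0.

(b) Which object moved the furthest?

the purple cylinder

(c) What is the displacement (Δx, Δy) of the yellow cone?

(-2.3, -2.8)

From the two frames, the yellow cone sits at roughly (9.4, 5.5) before and (7.1, 2.7) after.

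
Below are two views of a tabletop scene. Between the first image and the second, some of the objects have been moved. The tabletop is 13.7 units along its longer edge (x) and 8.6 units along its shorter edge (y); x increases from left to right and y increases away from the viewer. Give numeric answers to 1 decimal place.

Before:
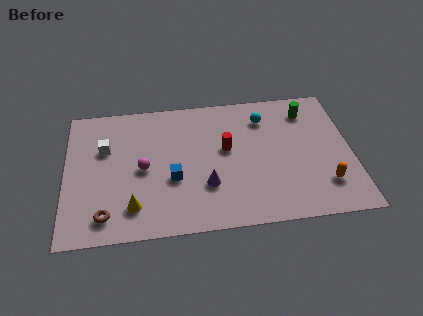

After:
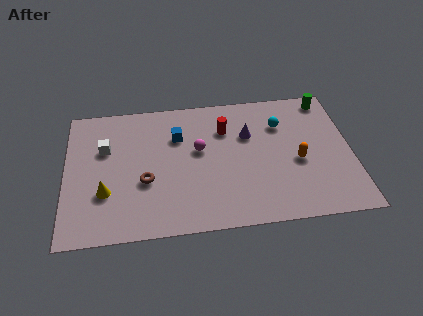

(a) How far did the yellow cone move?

1.6

The yellow cone moved from about (3.2, 1.8) to (1.9, 2.8), a distance of √(1.3² + 1.0²) ≈ 1.6.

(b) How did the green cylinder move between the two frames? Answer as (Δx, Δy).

(1.0, 0.7)

The green cylinder was at about (11.7, 6.9) and moved to about (12.7, 7.6).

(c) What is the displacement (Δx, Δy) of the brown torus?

(1.9, 1.9)

The brown torus was at about (1.9, 1.4) and moved to about (3.8, 3.3).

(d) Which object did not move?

the white cube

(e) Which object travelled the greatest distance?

the purple cone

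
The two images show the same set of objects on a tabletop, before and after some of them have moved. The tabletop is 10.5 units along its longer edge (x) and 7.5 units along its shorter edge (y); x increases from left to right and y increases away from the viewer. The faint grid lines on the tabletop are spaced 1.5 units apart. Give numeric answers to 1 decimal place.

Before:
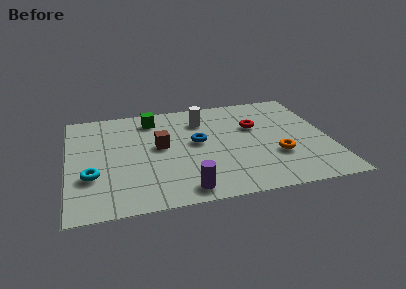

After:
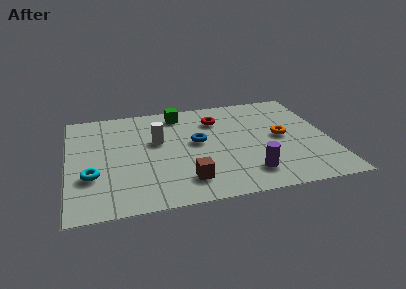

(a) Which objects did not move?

the blue torus and the cyan torus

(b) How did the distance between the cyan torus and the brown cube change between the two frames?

+0.6

The distance was about 3.2 in the first image and 3.8 in the second, so they moved 0.6 units further apart.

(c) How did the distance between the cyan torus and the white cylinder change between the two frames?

-2.2

They were about 5.6 units apart before and 3.4 after — 2.2 units closer together.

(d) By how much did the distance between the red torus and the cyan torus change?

-1.0

Before: roughly 7.1 units apart; after: 6.1. That's 1.0 units closer together.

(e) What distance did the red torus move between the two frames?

1.7

The red torus moved from about (7.6, 4.8) to (6.1, 5.6), a distance of √(1.5² + 0.8²) ≈ 1.7.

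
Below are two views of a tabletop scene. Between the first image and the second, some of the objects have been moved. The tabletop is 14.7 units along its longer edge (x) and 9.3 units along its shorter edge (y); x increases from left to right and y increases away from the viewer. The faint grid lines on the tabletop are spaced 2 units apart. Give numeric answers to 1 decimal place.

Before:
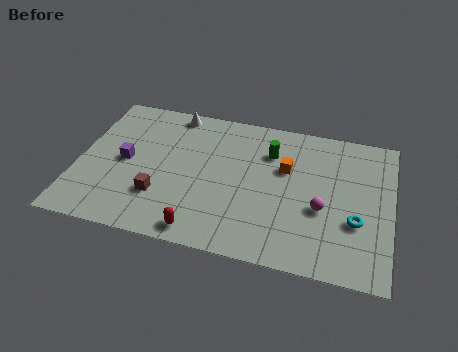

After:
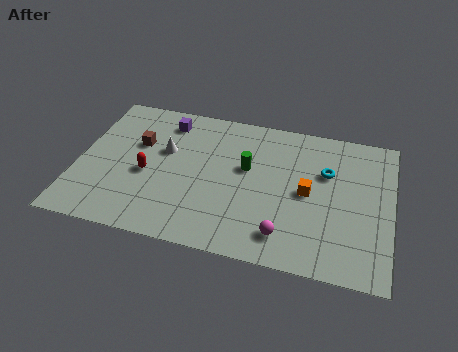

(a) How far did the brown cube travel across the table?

3.5

The brown cube was near (4.0, 2.7) before and (2.7, 5.9) after, so it travelled √(1.3² + 3.2²) ≈ 3.5 units.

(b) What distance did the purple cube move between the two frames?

3.5

The purple cube was near (2.2, 4.6) before and (3.9, 7.7) after, so it travelled √(1.7² + 3.1²) ≈ 3.5 units.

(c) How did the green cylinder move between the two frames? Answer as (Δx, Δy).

(-1.0, -1.3)

The green cylinder was at about (8.9, 6.8) and moved to about (7.9, 5.5).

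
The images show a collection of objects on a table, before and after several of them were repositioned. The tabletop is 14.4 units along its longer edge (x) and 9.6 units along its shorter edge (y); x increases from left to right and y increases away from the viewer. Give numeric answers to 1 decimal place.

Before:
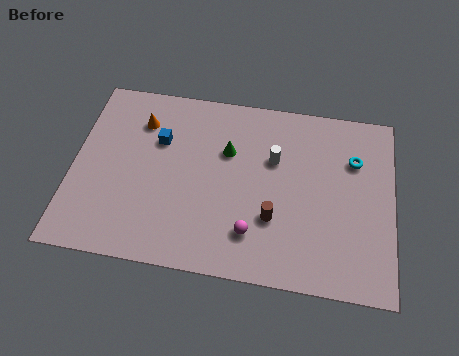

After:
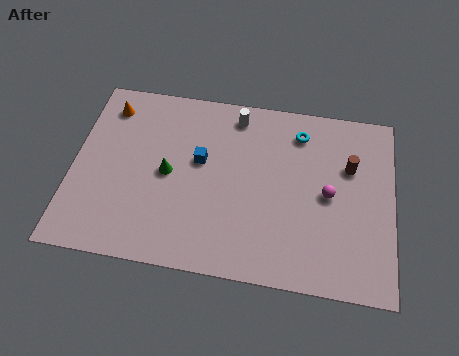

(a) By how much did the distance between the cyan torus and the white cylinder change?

-0.7

The distance was about 3.6 in the first image and 2.9 in the second, so they moved 0.7 units closer together.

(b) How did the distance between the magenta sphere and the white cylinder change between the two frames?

+1.5

They were about 4.1 units apart before and 5.6 after — 1.5 units further apart.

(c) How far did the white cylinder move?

2.8

The white cylinder moved from about (9.0, 6.2) to (7.2, 8.3), a distance of √(1.8² + 2.1²) ≈ 2.8.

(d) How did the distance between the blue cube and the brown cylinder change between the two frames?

+0.5

Before: roughly 6.2 units apart; after: 6.7. That's 0.5 units further apart.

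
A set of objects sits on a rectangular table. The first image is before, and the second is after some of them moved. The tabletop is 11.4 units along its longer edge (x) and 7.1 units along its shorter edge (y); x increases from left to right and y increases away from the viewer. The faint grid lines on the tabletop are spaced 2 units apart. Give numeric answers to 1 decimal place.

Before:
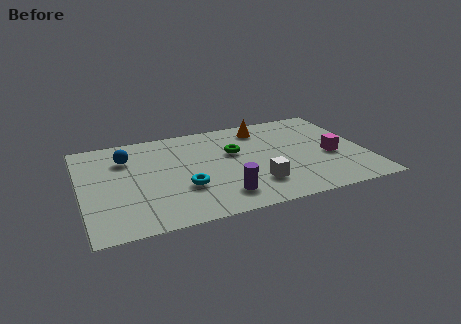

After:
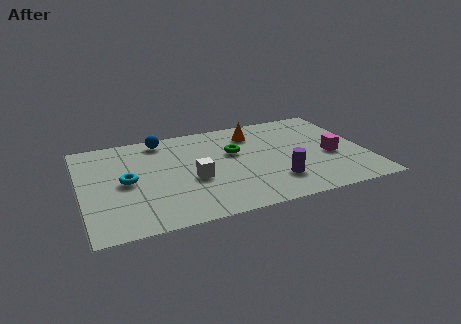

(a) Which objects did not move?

the green torus and the magenta cube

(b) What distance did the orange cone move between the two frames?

0.5

The orange cone was near (7.5, 5.9) before and (7.1, 5.6) after, so it travelled √(0.4² + 0.3²) ≈ 0.5 units.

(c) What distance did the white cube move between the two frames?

2.6

The white cube was near (6.8, 1.8) before and (4.4, 2.9) after, so it travelled √(2.4² + 1.1²) ≈ 2.6 units.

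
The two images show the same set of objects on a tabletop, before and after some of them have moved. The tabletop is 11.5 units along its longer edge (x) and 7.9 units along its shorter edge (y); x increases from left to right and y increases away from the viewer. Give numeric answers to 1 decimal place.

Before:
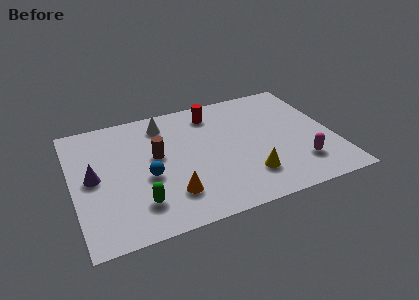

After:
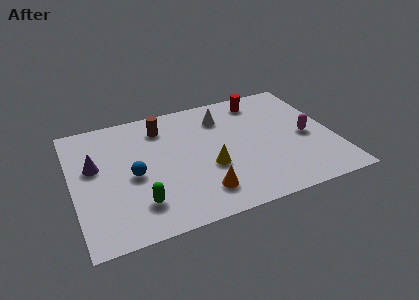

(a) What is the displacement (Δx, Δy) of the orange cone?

(1.3, -0.3)

The orange cone started near (4.1, 1.9) and ended near (5.4, 1.6).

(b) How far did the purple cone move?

0.7

From (0.9, 4.0) to (1.0, 4.7), the purple cone covered √(0.1² + 0.7²) ≈ 0.7 units.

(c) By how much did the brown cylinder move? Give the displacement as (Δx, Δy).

(0.4, 1.8)

The brown cylinder was at about (3.7, 4.5) and moved to about (4.1, 6.3).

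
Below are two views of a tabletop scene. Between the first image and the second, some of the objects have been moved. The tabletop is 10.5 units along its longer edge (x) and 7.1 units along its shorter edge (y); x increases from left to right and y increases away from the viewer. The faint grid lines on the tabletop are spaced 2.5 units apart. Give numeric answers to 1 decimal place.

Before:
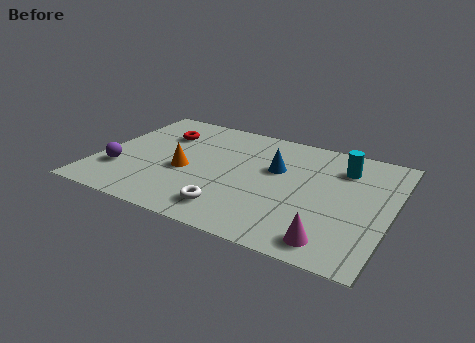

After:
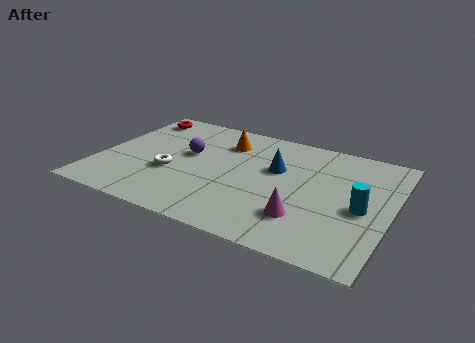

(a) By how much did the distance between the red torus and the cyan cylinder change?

+2.4

They were about 6.6 units apart before and 9.0 after — 2.4 units further apart.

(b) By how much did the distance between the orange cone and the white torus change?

+0.6

They were about 2.5 units apart before and 3.1 after — 0.6 units further apart.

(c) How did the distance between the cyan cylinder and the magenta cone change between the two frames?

-2.1

They were about 4.4 units apart before and 2.3 after — 2.1 units closer together.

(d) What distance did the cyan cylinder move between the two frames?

2.4

From (8.6, 5.4) to (9.5, 3.2), the cyan cylinder covered √(0.9² + 2.2²) ≈ 2.4 units.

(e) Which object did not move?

the blue cone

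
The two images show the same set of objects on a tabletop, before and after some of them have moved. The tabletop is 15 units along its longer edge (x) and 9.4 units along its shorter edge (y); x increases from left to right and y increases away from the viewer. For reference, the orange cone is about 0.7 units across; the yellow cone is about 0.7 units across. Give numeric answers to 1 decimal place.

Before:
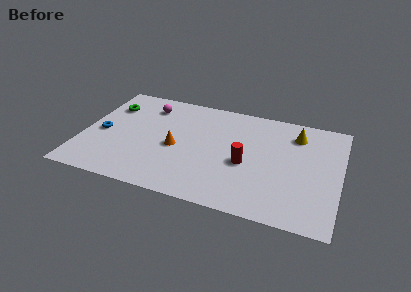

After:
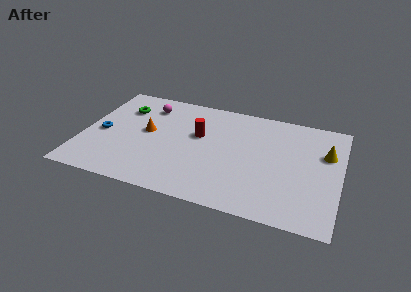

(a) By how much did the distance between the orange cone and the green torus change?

-2.6

They were about 5.0 units apart before and 2.4 after — 2.6 units closer together.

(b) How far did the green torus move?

0.8

The green torus was near (1.3, 6.9) before and (2.1, 6.9) after, so it travelled √(0.8² + 0.0²) ≈ 0.8 units.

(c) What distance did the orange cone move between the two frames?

2.0

From (5.5, 4.2) to (3.7, 5.1), the orange cone covered √(1.8² + 0.9²) ≈ 2.0 units.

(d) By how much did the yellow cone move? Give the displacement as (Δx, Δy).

(1.8, -1.2)

The yellow cone was at about (12.3, 7.4) and moved to about (14.1, 6.2).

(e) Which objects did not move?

the magenta sphere and the blue torus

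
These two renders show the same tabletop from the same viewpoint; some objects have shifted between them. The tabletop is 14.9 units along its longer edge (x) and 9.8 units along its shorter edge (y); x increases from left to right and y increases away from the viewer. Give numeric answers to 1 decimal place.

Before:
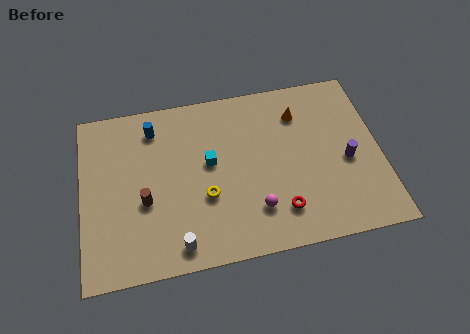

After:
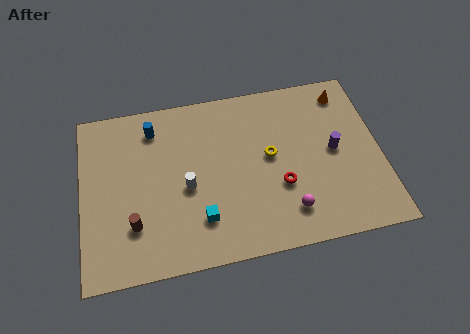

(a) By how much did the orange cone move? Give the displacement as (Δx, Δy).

(2.4, 0.8)

From the two frames, the orange cone sits at roughly (11.0, 7.5) before and (13.4, 8.3) after.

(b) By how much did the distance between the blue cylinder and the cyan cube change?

+2.3

The distance was about 3.7 in the first image and 6.0 in the second, so they moved 2.3 units further apart.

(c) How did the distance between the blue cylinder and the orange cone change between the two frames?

+2.4

They were about 7.3 units apart before and 9.7 after — 2.4 units further apart.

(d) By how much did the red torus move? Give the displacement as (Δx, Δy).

(0.1, 1.4)

The red torus was at about (9.7, 2.1) and moved to about (9.8, 3.5).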